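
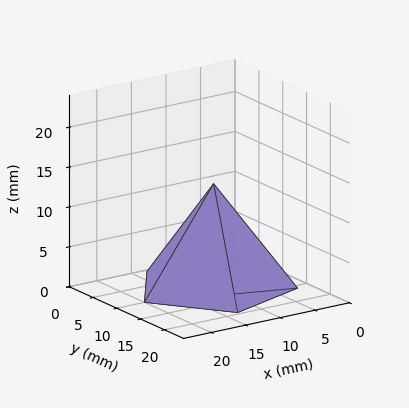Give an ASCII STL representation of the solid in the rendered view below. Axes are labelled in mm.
Reading the render: the shape is a regular 5-sided pyramid, base circumscribed radius ≈ 10 mm, apex at z ≈ 13 mm (dimensions read to the nearest mm from the axis ticks). For the STL, each face is triangulated and given an outward normal.

solid part
  facet normal 0.0000 0.0000 -1.0000
    outer loop
      vertex 1.910 15.878 0.000
      vertex 13.090 19.511 0.000
      vertex 20.000 10.000 0.000
    endloop
  endfacet
  facet normal 0.0000 0.0000 -1.0000
    outer loop
      vertex 1.910 4.122 0.000
      vertex 1.910 15.878 0.000
      vertex 20.000 10.000 0.000
    endloop
  endfacet
  facet normal 0.0000 0.0000 -1.0000
    outer loop
      vertex 13.090 0.489 0.000
      vertex 1.910 4.122 0.000
      vertex 20.000 10.000 0.000
    endloop
  endfacet
  facet normal 0.6869 0.4990 0.5284
    outer loop
      vertex 20.000 10.000 0.000
      vertex 13.090 19.511 0.000
      vertex 10.000 10.000 13.000
    endloop
  endfacet
  facet normal -0.2624 0.8074 0.5284
    outer loop
      vertex 13.090 19.511 0.000
      vertex 1.910 15.878 0.000
      vertex 10.000 10.000 13.000
    endloop
  endfacet
  facet normal -0.8490 0.0000 0.5284
    outer loop
      vertex 1.910 15.878 0.000
      vertex 1.910 4.122 0.000
      vertex 10.000 10.000 13.000
    endloop
  endfacet
  facet normal -0.2624 -0.8074 0.5284
    outer loop
      vertex 1.910 4.122 0.000
      vertex 13.090 0.489 0.000
      vertex 10.000 10.000 13.000
    endloop
  endfacet
  facet normal 0.6869 -0.4990 0.5284
    outer loop
      vertex 13.090 0.489 0.000
      vertex 20.000 10.000 0.000
      vertex 10.000 10.000 13.000
    endloop
  endfacet
endsolid part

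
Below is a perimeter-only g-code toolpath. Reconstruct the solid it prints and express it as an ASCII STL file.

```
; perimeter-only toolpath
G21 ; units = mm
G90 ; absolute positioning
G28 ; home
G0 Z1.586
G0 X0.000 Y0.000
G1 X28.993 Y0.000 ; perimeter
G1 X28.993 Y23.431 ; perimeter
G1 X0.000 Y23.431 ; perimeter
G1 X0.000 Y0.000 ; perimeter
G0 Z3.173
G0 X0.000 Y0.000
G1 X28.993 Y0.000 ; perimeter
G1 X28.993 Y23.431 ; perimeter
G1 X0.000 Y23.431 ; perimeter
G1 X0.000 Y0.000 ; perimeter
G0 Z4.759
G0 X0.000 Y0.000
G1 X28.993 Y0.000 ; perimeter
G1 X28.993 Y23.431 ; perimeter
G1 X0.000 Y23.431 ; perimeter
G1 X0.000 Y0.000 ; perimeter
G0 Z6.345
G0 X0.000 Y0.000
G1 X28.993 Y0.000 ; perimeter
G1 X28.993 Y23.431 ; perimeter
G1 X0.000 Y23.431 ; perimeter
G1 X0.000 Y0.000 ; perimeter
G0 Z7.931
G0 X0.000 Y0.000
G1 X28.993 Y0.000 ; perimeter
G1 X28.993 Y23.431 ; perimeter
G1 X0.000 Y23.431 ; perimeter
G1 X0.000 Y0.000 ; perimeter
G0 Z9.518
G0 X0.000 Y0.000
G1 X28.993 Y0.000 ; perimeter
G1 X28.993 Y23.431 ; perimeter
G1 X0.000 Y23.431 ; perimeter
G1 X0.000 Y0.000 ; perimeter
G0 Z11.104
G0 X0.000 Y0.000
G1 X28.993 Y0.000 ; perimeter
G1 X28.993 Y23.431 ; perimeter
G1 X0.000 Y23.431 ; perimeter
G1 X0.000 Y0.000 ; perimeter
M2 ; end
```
solid part
  facet normal 0.0000 0.0000 -1.0000
    outer loop
      vertex 28.993 23.431 0.000
      vertex 28.993 0.000 0.000
      vertex 0.000 0.000 0.000
    endloop
  endfacet
  facet normal 0.0000 0.0000 -1.0000
    outer loop
      vertex 0.000 23.431 0.000
      vertex 28.993 23.431 0.000
      vertex 0.000 0.000 0.000
    endloop
  endfacet
  facet normal 0.0000 0.0000 1.0000
    outer loop
      vertex 0.000 0.000 11.104
      vertex 28.993 0.000 11.104
      vertex 28.993 23.431 11.104
    endloop
  endfacet
  facet normal 0.0000 0.0000 1.0000
    outer loop
      vertex 0.000 0.000 11.104
      vertex 28.993 23.431 11.104
      vertex 0.000 23.431 11.104
    endloop
  endfacet
  facet normal 0.0000 -1.0000 0.0000
    outer loop
      vertex 0.000 0.000 0.000
      vertex 28.993 0.000 0.000
      vertex 28.993 0.000 11.104
    endloop
  endfacet
  facet normal 0.0000 -1.0000 0.0000
    outer loop
      vertex 0.000 0.000 0.000
      vertex 28.993 0.000 11.104
      vertex 0.000 0.000 11.104
    endloop
  endfacet
  facet normal 0.0000 1.0000 0.0000
    outer loop
      vertex 28.993 23.431 11.104
      vertex 28.993 23.431 0.000
      vertex 0.000 23.431 0.000
    endloop
  endfacet
  facet normal 0.0000 1.0000 0.0000
    outer loop
      vertex 0.000 23.431 11.104
      vertex 28.993 23.431 11.104
      vertex 0.000 23.431 0.000
    endloop
  endfacet
  facet normal -1.0000 0.0000 0.0000
    outer loop
      vertex 0.000 23.431 11.104
      vertex 0.000 23.431 0.000
      vertex 0.000 0.000 0.000
    endloop
  endfacet
  facet normal -1.0000 0.0000 0.0000
    outer loop
      vertex 0.000 0.000 11.104
      vertex 0.000 23.431 11.104
      vertex 0.000 0.000 0.000
    endloop
  endfacet
  facet normal 1.0000 0.0000 0.0000
    outer loop
      vertex 28.993 0.000 0.000
      vertex 28.993 23.431 0.000
      vertex 28.993 23.431 11.104
    endloop
  endfacet
  facet normal 1.0000 0.0000 0.0000
    outer loop
      vertex 28.993 0.000 0.000
      vertex 28.993 23.431 11.104
      vertex 28.993 0.000 11.104
    endloop
  endfacet
endsolid part

The G0 Z moves step by Δz≈1.586 mm. Every layer's G1 loop is the same polygon, so the solid is a straight extrusion of it from z=0 to z≈11.1. Closing with flat bottom and top caps and triangulating gives 12 facets — a rectangular box, roughly 29 × 23.4 mm footprint and 11.1 mm tall.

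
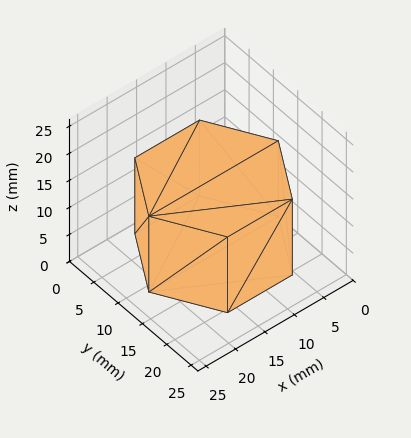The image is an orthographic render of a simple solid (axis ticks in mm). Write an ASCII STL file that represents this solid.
Reading the render: the shape is a regular 6-sided prism (a cylinder approximated with 6 flat sides), circumscribed radius ≈ 11 mm, height ≈ 14 mm (dimensions read to the nearest mm from the axis ticks). For the STL, each face is triangulated and given an outward normal.

solid part
  facet normal 0.0000 0.0000 -1.0000
    outer loop
      vertex 5.50 20.53 0.00
      vertex 16.50 20.53 0.00
      vertex 22.00 11.00 0.00
    endloop
  endfacet
  facet normal 0.0000 0.0000 -1.0000
    outer loop
      vertex 0.00 11.00 0.00
      vertex 5.50 20.53 0.00
      vertex 22.00 11.00 0.00
    endloop
  endfacet
  facet normal 0.0000 0.0000 -1.0000
    outer loop
      vertex 5.50 1.47 0.00
      vertex 0.00 11.00 0.00
      vertex 22.00 11.00 0.00
    endloop
  endfacet
  facet normal 0.0000 0.0000 -1.0000
    outer loop
      vertex 16.50 1.47 0.00
      vertex 5.50 1.47 0.00
      vertex 22.00 11.00 0.00
    endloop
  endfacet
  facet normal 0.0000 0.0000 1.0000
    outer loop
      vertex 22.00 11.00 14.00
      vertex 16.50 20.53 14.00
      vertex 5.50 20.53 14.00
    endloop
  endfacet
  facet normal 0.0000 0.0000 1.0000
    outer loop
      vertex 22.00 11.00 14.00
      vertex 5.50 20.53 14.00
      vertex 0.00 11.00 14.00
    endloop
  endfacet
  facet normal 0.0000 0.0000 1.0000
    outer loop
      vertex 22.00 11.00 14.00
      vertex 0.00 11.00 14.00
      vertex 5.50 1.47 14.00
    endloop
  endfacet
  facet normal 0.0000 0.0000 1.0000
    outer loop
      vertex 22.00 11.00 14.00
      vertex 5.50 1.47 14.00
      vertex 16.50 1.47 14.00
    endloop
  endfacet
  facet normal 0.8661 0.4999 0.0000
    outer loop
      vertex 22.00 11.00 0.00
      vertex 16.50 20.53 0.00
      vertex 16.50 20.53 14.00
    endloop
  endfacet
  facet normal 0.8661 0.4999 0.0000
    outer loop
      vertex 22.00 11.00 0.00
      vertex 16.50 20.53 14.00
      vertex 22.00 11.00 14.00
    endloop
  endfacet
  facet normal 0.0000 1.0000 0.0000
    outer loop
      vertex 16.50 20.53 0.00
      vertex 5.50 20.53 0.00
      vertex 5.50 20.53 14.00
    endloop
  endfacet
  facet normal 0.0000 1.0000 0.0000
    outer loop
      vertex 16.50 20.53 0.00
      vertex 5.50 20.53 14.00
      vertex 16.50 20.53 14.00
    endloop
  endfacet
  facet normal -0.8661 0.4999 0.0000
    outer loop
      vertex 5.50 20.53 0.00
      vertex 0.00 11.00 0.00
      vertex 0.00 11.00 14.00
    endloop
  endfacet
  facet normal -0.8661 0.4999 0.0000
    outer loop
      vertex 5.50 20.53 0.00
      vertex 0.00 11.00 14.00
      vertex 5.50 20.53 14.00
    endloop
  endfacet
  facet normal -0.8661 -0.4999 0.0000
    outer loop
      vertex 0.00 11.00 0.00
      vertex 5.50 1.47 0.00
      vertex 5.50 1.47 14.00
    endloop
  endfacet
  facet normal -0.8661 -0.4999 0.0000
    outer loop
      vertex 0.00 11.00 0.00
      vertex 5.50 1.47 14.00
      vertex 0.00 11.00 14.00
    endloop
  endfacet
  facet normal 0.0000 -1.0000 0.0000
    outer loop
      vertex 5.50 1.47 0.00
      vertex 16.50 1.47 0.00
      vertex 16.50 1.47 14.00
    endloop
  endfacet
  facet normal 0.0000 -1.0000 0.0000
    outer loop
      vertex 5.50 1.47 0.00
      vertex 16.50 1.47 14.00
      vertex 5.50 1.47 14.00
    endloop
  endfacet
  facet normal 0.8661 -0.4999 0.0000
    outer loop
      vertex 16.50 1.47 0.00
      vertex 22.00 11.00 0.00
      vertex 22.00 11.00 14.00
    endloop
  endfacet
  facet normal 0.8661 -0.4999 0.0000
    outer loop
      vertex 16.50 1.47 0.00
      vertex 22.00 11.00 14.00
      vertex 16.50 1.47 14.00
    endloop
  endfacet
endsolid part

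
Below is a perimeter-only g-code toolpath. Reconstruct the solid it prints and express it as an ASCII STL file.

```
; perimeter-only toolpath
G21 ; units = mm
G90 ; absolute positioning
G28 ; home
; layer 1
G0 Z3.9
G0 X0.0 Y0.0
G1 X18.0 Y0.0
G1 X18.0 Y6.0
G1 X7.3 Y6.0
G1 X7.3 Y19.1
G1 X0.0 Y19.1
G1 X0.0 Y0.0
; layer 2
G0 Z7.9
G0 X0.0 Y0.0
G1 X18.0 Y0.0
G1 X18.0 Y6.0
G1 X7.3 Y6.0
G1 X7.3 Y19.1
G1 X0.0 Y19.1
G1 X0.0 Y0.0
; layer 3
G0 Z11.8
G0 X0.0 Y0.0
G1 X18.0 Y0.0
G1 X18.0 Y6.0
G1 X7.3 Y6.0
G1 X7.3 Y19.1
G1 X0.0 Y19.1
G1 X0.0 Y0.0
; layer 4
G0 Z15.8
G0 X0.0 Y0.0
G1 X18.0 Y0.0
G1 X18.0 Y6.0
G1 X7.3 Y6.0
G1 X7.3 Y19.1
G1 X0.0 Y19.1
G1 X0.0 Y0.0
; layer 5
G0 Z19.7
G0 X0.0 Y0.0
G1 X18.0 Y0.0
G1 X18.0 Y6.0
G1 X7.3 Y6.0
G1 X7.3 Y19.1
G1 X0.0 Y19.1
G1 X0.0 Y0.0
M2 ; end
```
solid part
  facet normal 0.0000 0.0000 -1.0000
    outer loop
      vertex 18.0 6.0 0.0
      vertex 18.0 0.0 0.0
      vertex 0.0 0.0 0.0
    endloop
  endfacet
  facet normal 0.0000 0.0000 -1.0000
    outer loop
      vertex 7.3 6.0 0.0
      vertex 18.0 6.0 0.0
      vertex 0.0 0.0 0.0
    endloop
  endfacet
  facet normal 0.0000 0.0000 -1.0000
    outer loop
      vertex 7.3 19.1 0.0
      vertex 7.3 6.0 0.0
      vertex 0.0 0.0 0.0
    endloop
  endfacet
  facet normal 0.0000 0.0000 -1.0000
    outer loop
      vertex 0.0 19.1 0.0
      vertex 7.3 19.1 0.0
      vertex 0.0 0.0 0.0
    endloop
  endfacet
  facet normal 0.0000 0.0000 1.0000
    outer loop
      vertex 0.0 0.0 19.7
      vertex 18.0 0.0 19.7
      vertex 18.0 6.0 19.7
    endloop
  endfacet
  facet normal 0.0000 0.0000 1.0000
    outer loop
      vertex 0.0 0.0 19.7
      vertex 18.0 6.0 19.7
      vertex 7.3 6.0 19.7
    endloop
  endfacet
  facet normal 0.0000 0.0000 1.0000
    outer loop
      vertex 0.0 0.0 19.7
      vertex 7.3 6.0 19.7
      vertex 7.3 19.1 19.7
    endloop
  endfacet
  facet normal 0.0000 0.0000 1.0000
    outer loop
      vertex 0.0 0.0 19.7
      vertex 7.3 19.1 19.7
      vertex 0.0 19.1 19.7
    endloop
  endfacet
  facet normal 0.0000 -1.0000 0.0000
    outer loop
      vertex 0.0 0.0 0.0
      vertex 18.0 0.0 0.0
      vertex 18.0 0.0 19.7
    endloop
  endfacet
  facet normal 0.0000 -1.0000 0.0000
    outer loop
      vertex 0.0 0.0 0.0
      vertex 18.0 0.0 19.7
      vertex 0.0 0.0 19.7
    endloop
  endfacet
  facet normal 1.0000 0.0000 0.0000
    outer loop
      vertex 18.0 0.0 0.0
      vertex 18.0 6.0 0.0
      vertex 18.0 6.0 19.7
    endloop
  endfacet
  facet normal 1.0000 0.0000 0.0000
    outer loop
      vertex 18.0 0.0 0.0
      vertex 18.0 6.0 19.7
      vertex 18.0 0.0 19.7
    endloop
  endfacet
  facet normal 0.0000 1.0000 0.0000
    outer loop
      vertex 18.0 6.0 0.0
      vertex 7.3 6.0 0.0
      vertex 7.3 6.0 19.7
    endloop
  endfacet
  facet normal 0.0000 1.0000 0.0000
    outer loop
      vertex 18.0 6.0 0.0
      vertex 7.3 6.0 19.7
      vertex 18.0 6.0 19.7
    endloop
  endfacet
  facet normal 1.0000 0.0000 0.0000
    outer loop
      vertex 7.3 6.0 0.0
      vertex 7.3 19.1 0.0
      vertex 7.3 19.1 19.7
    endloop
  endfacet
  facet normal 1.0000 0.0000 0.0000
    outer loop
      vertex 7.3 6.0 0.0
      vertex 7.3 19.1 19.7
      vertex 7.3 6.0 19.7
    endloop
  endfacet
  facet normal 0.0000 1.0000 0.0000
    outer loop
      vertex 7.3 19.1 0.0
      vertex 0.0 19.1 0.0
      vertex 0.0 19.1 19.7
    endloop
  endfacet
  facet normal 0.0000 1.0000 0.0000
    outer loop
      vertex 7.3 19.1 0.0
      vertex 0.0 19.1 19.7
      vertex 7.3 19.1 19.7
    endloop
  endfacet
  facet normal -1.0000 0.0000 0.0000
    outer loop
      vertex 0.0 19.1 0.0
      vertex 0.0 0.0 0.0
      vertex 0.0 0.0 19.7
    endloop
  endfacet
  facet normal -1.0000 0.0000 0.0000
    outer loop
      vertex 0.0 19.1 0.0
      vertex 0.0 0.0 19.7
      vertex 0.0 19.1 19.7
    endloop
  endfacet
endsolid part

The G0 Z moves step by Δz≈3.9 mm. Every layer's G1 loop is the same polygon, so the solid is a straight extrusion of it from z=0 to z≈19.7. Closing with flat bottom and top caps and triangulating gives 20 facets — an L-shaped prism: outer 18 × 19.1 mm, arm thicknesses ≈ 6 mm (horizontal) and 7.3 mm (vertical), extruded 19.7 mm in z.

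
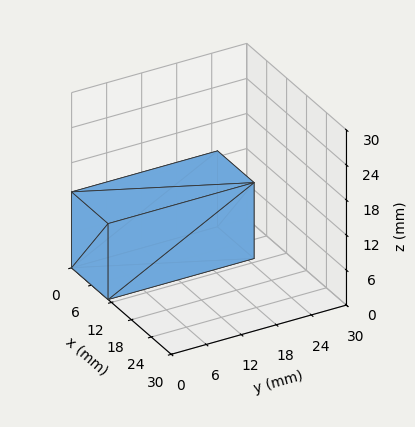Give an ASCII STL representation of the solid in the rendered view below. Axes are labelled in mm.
Reading the render: the shape is a rectangular box, roughly 11 × 25 mm footprint and 13 mm tall (dimensions read to the nearest mm from the axis ticks). For the STL, each face is triangulated and given an outward normal.

solid part
  facet normal 0.0000 0.0000 -1.0000
    outer loop
      vertex 11.00 25.00 0.00
      vertex 11.00 0.00 0.00
      vertex 0.00 0.00 0.00
    endloop
  endfacet
  facet normal 0.0000 0.0000 -1.0000
    outer loop
      vertex 0.00 25.00 0.00
      vertex 11.00 25.00 0.00
      vertex 0.00 0.00 0.00
    endloop
  endfacet
  facet normal 0.0000 0.0000 1.0000
    outer loop
      vertex 0.00 0.00 13.00
      vertex 11.00 0.00 13.00
      vertex 11.00 25.00 13.00
    endloop
  endfacet
  facet normal 0.0000 0.0000 1.0000
    outer loop
      vertex 0.00 0.00 13.00
      vertex 11.00 25.00 13.00
      vertex 0.00 25.00 13.00
    endloop
  endfacet
  facet normal 0.0000 -1.0000 0.0000
    outer loop
      vertex 0.00 0.00 0.00
      vertex 11.00 0.00 0.00
      vertex 11.00 0.00 13.00
    endloop
  endfacet
  facet normal 0.0000 -1.0000 0.0000
    outer loop
      vertex 0.00 0.00 0.00
      vertex 11.00 0.00 13.00
      vertex 0.00 0.00 13.00
    endloop
  endfacet
  facet normal 0.0000 1.0000 0.0000
    outer loop
      vertex 11.00 25.00 13.00
      vertex 11.00 25.00 0.00
      vertex 0.00 25.00 0.00
    endloop
  endfacet
  facet normal 0.0000 1.0000 0.0000
    outer loop
      vertex 0.00 25.00 13.00
      vertex 11.00 25.00 13.00
      vertex 0.00 25.00 0.00
    endloop
  endfacet
  facet normal -1.0000 0.0000 0.0000
    outer loop
      vertex 0.00 25.00 13.00
      vertex 0.00 25.00 0.00
      vertex 0.00 0.00 0.00
    endloop
  endfacet
  facet normal -1.0000 0.0000 0.0000
    outer loop
      vertex 0.00 0.00 13.00
      vertex 0.00 25.00 13.00
      vertex 0.00 0.00 0.00
    endloop
  endfacet
  facet normal 1.0000 0.0000 0.0000
    outer loop
      vertex 11.00 0.00 0.00
      vertex 11.00 25.00 0.00
      vertex 11.00 25.00 13.00
    endloop
  endfacet
  facet normal 1.0000 0.0000 0.0000
    outer loop
      vertex 11.00 0.00 0.00
      vertex 11.00 25.00 13.00
      vertex 11.00 0.00 13.00
    endloop
  endfacet
endsolid part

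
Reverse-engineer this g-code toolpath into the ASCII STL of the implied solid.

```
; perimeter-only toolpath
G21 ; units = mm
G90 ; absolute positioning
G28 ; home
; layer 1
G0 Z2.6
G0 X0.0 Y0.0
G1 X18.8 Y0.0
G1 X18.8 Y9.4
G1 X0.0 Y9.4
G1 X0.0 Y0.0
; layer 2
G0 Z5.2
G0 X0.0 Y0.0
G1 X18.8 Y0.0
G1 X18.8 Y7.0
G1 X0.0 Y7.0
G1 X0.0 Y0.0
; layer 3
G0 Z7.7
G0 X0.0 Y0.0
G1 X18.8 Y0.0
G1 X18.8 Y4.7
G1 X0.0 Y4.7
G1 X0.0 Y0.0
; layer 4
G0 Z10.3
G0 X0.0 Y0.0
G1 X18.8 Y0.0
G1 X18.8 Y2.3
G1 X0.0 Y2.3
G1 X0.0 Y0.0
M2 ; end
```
solid part
  facet normal 0.0000 0.0000 -1.0000
    outer loop
      vertex 18.8 11.7 0.0
      vertex 18.8 0.0 0.0
      vertex 0.0 0.0 0.0
    endloop
  endfacet
  facet normal 0.0000 0.0000 -1.0000
    outer loop
      vertex 0.0 11.7 0.0
      vertex 18.8 11.7 0.0
      vertex 0.0 0.0 0.0
    endloop
  endfacet
  facet normal 0.0000 -1.0000 0.0000
    outer loop
      vertex 0.0 0.0 0.0
      vertex 18.8 0.0 0.0
      vertex 18.8 0.0 12.9
    endloop
  endfacet
  facet normal 0.0000 -1.0000 0.0000
    outer loop
      vertex 0.0 0.0 0.0
      vertex 18.8 0.0 12.9
      vertex 0.0 0.0 12.9
    endloop
  endfacet
  facet normal 0.0000 0.7407 0.6718
    outer loop
      vertex 0.0 0.0 12.9
      vertex 18.8 0.0 12.9
      vertex 18.8 11.7 0.0
    endloop
  endfacet
  facet normal 0.0000 0.7407 0.6718
    outer loop
      vertex 0.0 0.0 12.9
      vertex 18.8 11.7 0.0
      vertex 0.0 11.7 0.0
    endloop
  endfacet
  facet normal -1.0000 0.0000 0.0000
    outer loop
      vertex 0.0 0.0 12.9
      vertex 0.0 11.7 0.0
      vertex 0.0 0.0 0.0
    endloop
  endfacet
  facet normal 1.0000 0.0000 0.0000
    outer loop
      vertex 18.8 0.0 0.0
      vertex 18.8 11.7 0.0
      vertex 18.8 0.0 12.9
    endloop
  endfacet
endsolid part

The G0 Z moves step by Δz≈2.6 mm. The G1 loops shrink linearly with z, so the solid tapers from its base footprint up to z≈12.9. Closing with a flat bottom cap and the tapered top and triangulating gives 8 facets — a wedge (ramp): 18.8 × 11.7 mm base, rising to 12.9 mm along the y=0 edge and sloping linearly to z=0 at y=11.7.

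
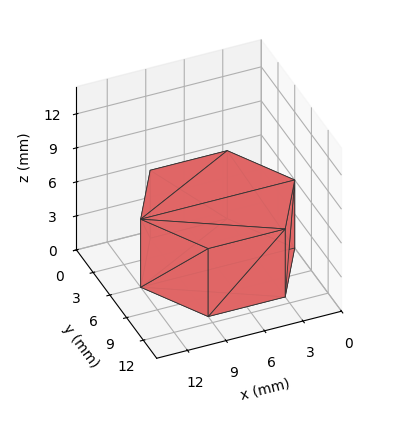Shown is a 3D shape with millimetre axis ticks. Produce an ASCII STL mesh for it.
Reading the render: the shape is a regular 6-sided prism (a cylinder approximated with 6 flat sides), circumscribed radius ≈ 6 mm, height ≈ 6 mm (dimensions read to the nearest mm from the axis ticks). For the STL, each face is triangulated and given an outward normal.

solid part
  facet normal 0.0000 0.0000 -1.0000
    outer loop
      vertex 3.00 11.20 0.00
      vertex 9.00 11.20 0.00
      vertex 12.00 6.00 0.00
    endloop
  endfacet
  facet normal 0.0000 0.0000 -1.0000
    outer loop
      vertex 0.00 6.00 0.00
      vertex 3.00 11.20 0.00
      vertex 12.00 6.00 0.00
    endloop
  endfacet
  facet normal 0.0000 0.0000 -1.0000
    outer loop
      vertex 3.00 0.80 0.00
      vertex 0.00 6.00 0.00
      vertex 12.00 6.00 0.00
    endloop
  endfacet
  facet normal 0.0000 0.0000 -1.0000
    outer loop
      vertex 9.00 0.80 0.00
      vertex 3.00 0.80 0.00
      vertex 12.00 6.00 0.00
    endloop
  endfacet
  facet normal 0.0000 0.0000 1.0000
    outer loop
      vertex 12.00 6.00 6.00
      vertex 9.00 11.20 6.00
      vertex 3.00 11.20 6.00
    endloop
  endfacet
  facet normal 0.0000 0.0000 1.0000
    outer loop
      vertex 12.00 6.00 6.00
      vertex 3.00 11.20 6.00
      vertex 0.00 6.00 6.00
    endloop
  endfacet
  facet normal 0.0000 0.0000 1.0000
    outer loop
      vertex 12.00 6.00 6.00
      vertex 0.00 6.00 6.00
      vertex 3.00 0.80 6.00
    endloop
  endfacet
  facet normal 0.0000 0.0000 1.0000
    outer loop
      vertex 12.00 6.00 6.00
      vertex 3.00 0.80 6.00
      vertex 9.00 0.80 6.00
    endloop
  endfacet
  facet normal 0.8662 0.4997 0.0000
    outer loop
      vertex 12.00 6.00 0.00
      vertex 9.00 11.20 0.00
      vertex 9.00 11.20 6.00
    endloop
  endfacet
  facet normal 0.8662 0.4997 0.0000
    outer loop
      vertex 12.00 6.00 0.00
      vertex 9.00 11.20 6.00
      vertex 12.00 6.00 6.00
    endloop
  endfacet
  facet normal 0.0000 1.0000 0.0000
    outer loop
      vertex 9.00 11.20 0.00
      vertex 3.00 11.20 0.00
      vertex 3.00 11.20 6.00
    endloop
  endfacet
  facet normal 0.0000 1.0000 0.0000
    outer loop
      vertex 9.00 11.20 0.00
      vertex 3.00 11.20 6.00
      vertex 9.00 11.20 6.00
    endloop
  endfacet
  facet normal -0.8662 0.4997 0.0000
    outer loop
      vertex 3.00 11.20 0.00
      vertex 0.00 6.00 0.00
      vertex 0.00 6.00 6.00
    endloop
  endfacet
  facet normal -0.8662 0.4997 0.0000
    outer loop
      vertex 3.00 11.20 0.00
      vertex 0.00 6.00 6.00
      vertex 3.00 11.20 6.00
    endloop
  endfacet
  facet normal -0.8662 -0.4997 0.0000
    outer loop
      vertex 0.00 6.00 0.00
      vertex 3.00 0.80 0.00
      vertex 3.00 0.80 6.00
    endloop
  endfacet
  facet normal -0.8662 -0.4997 0.0000
    outer loop
      vertex 0.00 6.00 0.00
      vertex 3.00 0.80 6.00
      vertex 0.00 6.00 6.00
    endloop
  endfacet
  facet normal 0.0000 -1.0000 0.0000
    outer loop
      vertex 3.00 0.80 0.00
      vertex 9.00 0.80 0.00
      vertex 9.00 0.80 6.00
    endloop
  endfacet
  facet normal 0.0000 -1.0000 0.0000
    outer loop
      vertex 3.00 0.80 0.00
      vertex 9.00 0.80 6.00
      vertex 3.00 0.80 6.00
    endloop
  endfacet
  facet normal 0.8662 -0.4997 0.0000
    outer loop
      vertex 9.00 0.80 0.00
      vertex 12.00 6.00 0.00
      vertex 12.00 6.00 6.00
    endloop
  endfacet
  facet normal 0.8662 -0.4997 0.0000
    outer loop
      vertex 9.00 0.80 0.00
      vertex 12.00 6.00 6.00
      vertex 9.00 0.80 6.00
    endloop
  endfacet
endsolid part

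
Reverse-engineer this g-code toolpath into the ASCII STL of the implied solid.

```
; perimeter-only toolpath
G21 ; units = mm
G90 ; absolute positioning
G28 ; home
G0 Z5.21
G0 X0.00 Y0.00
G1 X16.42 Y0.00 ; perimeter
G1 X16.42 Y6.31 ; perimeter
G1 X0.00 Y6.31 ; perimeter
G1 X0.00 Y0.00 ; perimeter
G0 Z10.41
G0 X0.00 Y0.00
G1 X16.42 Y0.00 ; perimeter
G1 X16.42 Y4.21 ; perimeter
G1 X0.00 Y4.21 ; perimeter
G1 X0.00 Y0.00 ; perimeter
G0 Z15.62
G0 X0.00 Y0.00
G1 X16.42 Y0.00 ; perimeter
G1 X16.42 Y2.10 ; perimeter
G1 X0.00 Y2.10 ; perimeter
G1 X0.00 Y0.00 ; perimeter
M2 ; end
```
solid part
  facet normal 0.0000 0.0000 -1.0000
    outer loop
      vertex 16.42 8.41 0.00
      vertex 16.42 0.00 0.00
      vertex 0.00 0.00 0.00
    endloop
  endfacet
  facet normal 0.0000 0.0000 -1.0000
    outer loop
      vertex 0.00 8.41 0.00
      vertex 16.42 8.41 0.00
      vertex 0.00 0.00 0.00
    endloop
  endfacet
  facet normal 0.0000 -1.0000 0.0000
    outer loop
      vertex 0.00 0.00 0.00
      vertex 16.42 0.00 0.00
      vertex 16.42 0.00 20.83
    endloop
  endfacet
  facet normal 0.0000 -1.0000 0.0000
    outer loop
      vertex 0.00 0.00 0.00
      vertex 16.42 0.00 20.83
      vertex 0.00 0.00 20.83
    endloop
  endfacet
  facet normal 0.0000 0.9273 0.3744
    outer loop
      vertex 0.00 0.00 20.83
      vertex 16.42 0.00 20.83
      vertex 16.42 8.41 0.00
    endloop
  endfacet
  facet normal 0.0000 0.9273 0.3744
    outer loop
      vertex 0.00 0.00 20.83
      vertex 16.42 8.41 0.00
      vertex 0.00 8.41 0.00
    endloop
  endfacet
  facet normal -1.0000 0.0000 0.0000
    outer loop
      vertex 0.00 0.00 20.83
      vertex 0.00 8.41 0.00
      vertex 0.00 0.00 0.00
    endloop
  endfacet
  facet normal 1.0000 0.0000 0.0000
    outer loop
      vertex 16.42 0.00 0.00
      vertex 16.42 8.41 0.00
      vertex 16.42 0.00 20.83
    endloop
  endfacet
endsolid part

The G0 Z moves step by Δz≈5.21 mm. The G1 loops shrink linearly with z, so the solid tapers from its base footprint up to z≈20.8. Closing with a flat bottom cap and the tapered top and triangulating gives 8 facets — a wedge (ramp): 16.4 × 8.41 mm base, rising to 20.8 mm along the y=0 edge and sloping linearly to z=0 at y=8.41.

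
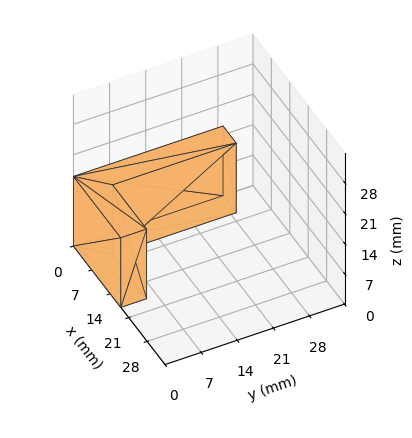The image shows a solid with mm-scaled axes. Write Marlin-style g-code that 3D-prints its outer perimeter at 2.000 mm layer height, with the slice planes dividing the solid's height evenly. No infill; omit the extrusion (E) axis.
Reading the render: the shape is an L-shaped prism: outer 18 × 29 mm, arm thicknesses ≈ 5 mm (horizontal) and 5 mm (vertical), extruded 16 mm in z (dimensions read to the nearest mm from the axis ticks). For the g-code, the solid's height is divided into equal slices at the stated Δz and each level perimeter traced with G1 moves after a G0 lift.

; perimeter-only toolpath
G21 ; units = mm
G90 ; absolute positioning
G28 ; home
; layer 1
G0 Z2.000
G0 X0.000 Y0.000
G1 X18.000 Y0.000
G1 X18.000 Y5.000
G1 X5.000 Y5.000
G1 X5.000 Y29.000
G1 X0.000 Y29.000
G1 X0.000 Y0.000
; layer 2
G0 Z4.000
G0 X0.000 Y0.000
G1 X18.000 Y0.000
G1 X18.000 Y5.000
G1 X5.000 Y5.000
G1 X5.000 Y29.000
G1 X0.000 Y29.000
G1 X0.000 Y0.000
; layer 3
G0 Z6.000
G0 X0.000 Y0.000
G1 X18.000 Y0.000
G1 X18.000 Y5.000
G1 X5.000 Y5.000
G1 X5.000 Y29.000
G1 X0.000 Y29.000
G1 X0.000 Y0.000
; layer 4
G0 Z8.000
G0 X0.000 Y0.000
G1 X18.000 Y0.000
G1 X18.000 Y5.000
G1 X5.000 Y5.000
G1 X5.000 Y29.000
G1 X0.000 Y29.000
G1 X0.000 Y0.000
; layer 5
G0 Z10.000
G0 X0.000 Y0.000
G1 X18.000 Y0.000
G1 X18.000 Y5.000
G1 X5.000 Y5.000
G1 X5.000 Y29.000
G1 X0.000 Y29.000
G1 X0.000 Y0.000
; layer 6
G0 Z12.000
G0 X0.000 Y0.000
G1 X18.000 Y0.000
G1 X18.000 Y5.000
G1 X5.000 Y5.000
G1 X5.000 Y29.000
G1 X0.000 Y29.000
G1 X0.000 Y0.000
; layer 7
G0 Z14.000
G0 X0.000 Y0.000
G1 X18.000 Y0.000
G1 X18.000 Y5.000
G1 X5.000 Y5.000
G1 X5.000 Y29.000
G1 X0.000 Y29.000
G1 X0.000 Y0.000
; layer 8
G0 Z16.000
G0 X0.000 Y0.000
G1 X18.000 Y0.000
G1 X18.000 Y5.000
G1 X5.000 Y5.000
G1 X5.000 Y29.000
G1 X0.000 Y29.000
G1 X0.000 Y0.000
M2 ; end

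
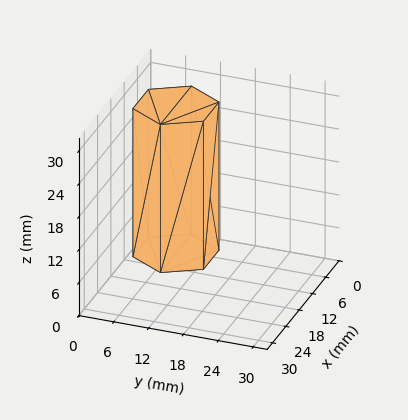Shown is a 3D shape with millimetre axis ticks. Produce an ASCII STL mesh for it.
Reading the render: the shape is a regular 6-sided prism (a cylinder approximated with 6 flat sides), circumscribed radius ≈ 7 mm, height ≈ 27 mm (dimensions read to the nearest mm from the axis ticks). For the STL, each face is triangulated and given an outward normal.

solid part
  facet normal 0.0000 0.0000 -1.0000
    outer loop
      vertex 3.500 13.062 0.000
      vertex 10.500 13.062 0.000
      vertex 14.000 7.000 0.000
    endloop
  endfacet
  facet normal 0.0000 0.0000 -1.0000
    outer loop
      vertex 0.000 7.000 0.000
      vertex 3.500 13.062 0.000
      vertex 14.000 7.000 0.000
    endloop
  endfacet
  facet normal 0.0000 0.0000 -1.0000
    outer loop
      vertex 3.500 0.938 0.000
      vertex 0.000 7.000 0.000
      vertex 14.000 7.000 0.000
    endloop
  endfacet
  facet normal 0.0000 0.0000 -1.0000
    outer loop
      vertex 10.500 0.938 0.000
      vertex 3.500 0.938 0.000
      vertex 14.000 7.000 0.000
    endloop
  endfacet
  facet normal 0.0000 0.0000 1.0000
    outer loop
      vertex 14.000 7.000 27.000
      vertex 10.500 13.062 27.000
      vertex 3.500 13.062 27.000
    endloop
  endfacet
  facet normal 0.0000 0.0000 1.0000
    outer loop
      vertex 14.000 7.000 27.000
      vertex 3.500 13.062 27.000
      vertex 0.000 7.000 27.000
    endloop
  endfacet
  facet normal 0.0000 0.0000 1.0000
    outer loop
      vertex 14.000 7.000 27.000
      vertex 0.000 7.000 27.000
      vertex 3.500 0.938 27.000
    endloop
  endfacet
  facet normal 0.0000 0.0000 1.0000
    outer loop
      vertex 14.000 7.000 27.000
      vertex 3.500 0.938 27.000
      vertex 10.500 0.938 27.000
    endloop
  endfacet
  facet normal 0.8660 0.5000 0.0000
    outer loop
      vertex 14.000 7.000 0.000
      vertex 10.500 13.062 0.000
      vertex 10.500 13.062 27.000
    endloop
  endfacet
  facet normal 0.8660 0.5000 0.0000
    outer loop
      vertex 14.000 7.000 0.000
      vertex 10.500 13.062 27.000
      vertex 14.000 7.000 27.000
    endloop
  endfacet
  facet normal 0.0000 1.0000 0.0000
    outer loop
      vertex 10.500 13.062 0.000
      vertex 3.500 13.062 0.000
      vertex 3.500 13.062 27.000
    endloop
  endfacet
  facet normal 0.0000 1.0000 0.0000
    outer loop
      vertex 10.500 13.062 0.000
      vertex 3.500 13.062 27.000
      vertex 10.500 13.062 27.000
    endloop
  endfacet
  facet normal -0.8660 0.5000 0.0000
    outer loop
      vertex 3.500 13.062 0.000
      vertex 0.000 7.000 0.000
      vertex 0.000 7.000 27.000
    endloop
  endfacet
  facet normal -0.8660 0.5000 0.0000
    outer loop
      vertex 3.500 13.062 0.000
      vertex 0.000 7.000 27.000
      vertex 3.500 13.062 27.000
    endloop
  endfacet
  facet normal -0.8660 -0.5000 0.0000
    outer loop
      vertex 0.000 7.000 0.000
      vertex 3.500 0.938 0.000
      vertex 3.500 0.938 27.000
    endloop
  endfacet
  facet normal -0.8660 -0.5000 0.0000
    outer loop
      vertex 0.000 7.000 0.000
      vertex 3.500 0.938 27.000
      vertex 0.000 7.000 27.000
    endloop
  endfacet
  facet normal 0.0000 -1.0000 0.0000
    outer loop
      vertex 3.500 0.938 0.000
      vertex 10.500 0.938 0.000
      vertex 10.500 0.938 27.000
    endloop
  endfacet
  facet normal 0.0000 -1.0000 0.0000
    outer loop
      vertex 3.500 0.938 0.000
      vertex 10.500 0.938 27.000
      vertex 3.500 0.938 27.000
    endloop
  endfacet
  facet normal 0.8660 -0.5000 0.0000
    outer loop
      vertex 10.500 0.938 0.000
      vertex 14.000 7.000 0.000
      vertex 14.000 7.000 27.000
    endloop
  endfacet
  facet normal 0.8660 -0.5000 0.0000
    outer loop
      vertex 10.500 0.938 0.000
      vertex 14.000 7.000 27.000
      vertex 10.500 0.938 27.000
    endloop
  endfacet
endsolid part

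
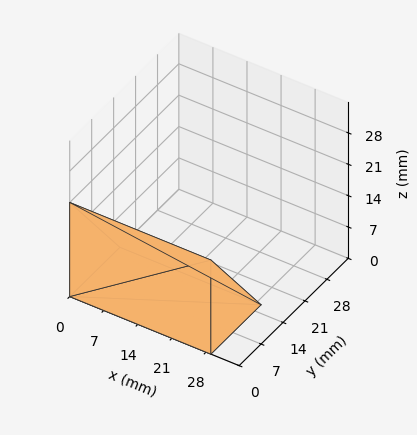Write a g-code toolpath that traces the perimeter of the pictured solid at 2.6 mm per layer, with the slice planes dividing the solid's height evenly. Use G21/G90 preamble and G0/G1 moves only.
Reading the render: the shape is a wedge (ramp): 29 × 16 mm base, rising to 21 mm along the y=0 edge and sloping linearly to z=0 at y=16 (dimensions read to the nearest mm from the axis ticks). For the g-code, the solid's height is divided into equal slices at the stated Δz and each level perimeter traced with G1 moves after a G0 lift.

; perimeter-only toolpath
G21 ; units = mm
G90 ; absolute positioning
G28 ; home
; layer 1
G0 Z2.6
G0 X0.0 Y0.0
G1 X29.0 Y0.0
G1 X29.0 Y14.0
G1 X0.0 Y14.0
G1 X0.0 Y0.0
; layer 2
G0 Z5.2
G0 X0.0 Y0.0
G1 X29.0 Y0.0
G1 X29.0 Y12.0
G1 X0.0 Y12.0
G1 X0.0 Y0.0
; layer 3
G0 Z7.9
G0 X0.0 Y0.0
G1 X29.0 Y0.0
G1 X29.0 Y10.0
G1 X0.0 Y10.0
G1 X0.0 Y0.0
; layer 4
G0 Z10.5
G0 X0.0 Y0.0
G1 X29.0 Y0.0
G1 X29.0 Y8.0
G1 X0.0 Y8.0
G1 X0.0 Y0.0
; layer 5
G0 Z13.1
G0 X0.0 Y0.0
G1 X29.0 Y0.0
G1 X29.0 Y6.0
G1 X0.0 Y6.0
G1 X0.0 Y0.0
; layer 6
G0 Z15.8
G0 X0.0 Y0.0
G1 X29.0 Y0.0
G1 X29.0 Y4.0
G1 X0.0 Y4.0
G1 X0.0 Y0.0
; layer 7
G0 Z18.4
G0 X0.0 Y0.0
G1 X29.0 Y0.0
G1 X29.0 Y2.0
G1 X0.0 Y2.0
G1 X0.0 Y0.0
M2 ; end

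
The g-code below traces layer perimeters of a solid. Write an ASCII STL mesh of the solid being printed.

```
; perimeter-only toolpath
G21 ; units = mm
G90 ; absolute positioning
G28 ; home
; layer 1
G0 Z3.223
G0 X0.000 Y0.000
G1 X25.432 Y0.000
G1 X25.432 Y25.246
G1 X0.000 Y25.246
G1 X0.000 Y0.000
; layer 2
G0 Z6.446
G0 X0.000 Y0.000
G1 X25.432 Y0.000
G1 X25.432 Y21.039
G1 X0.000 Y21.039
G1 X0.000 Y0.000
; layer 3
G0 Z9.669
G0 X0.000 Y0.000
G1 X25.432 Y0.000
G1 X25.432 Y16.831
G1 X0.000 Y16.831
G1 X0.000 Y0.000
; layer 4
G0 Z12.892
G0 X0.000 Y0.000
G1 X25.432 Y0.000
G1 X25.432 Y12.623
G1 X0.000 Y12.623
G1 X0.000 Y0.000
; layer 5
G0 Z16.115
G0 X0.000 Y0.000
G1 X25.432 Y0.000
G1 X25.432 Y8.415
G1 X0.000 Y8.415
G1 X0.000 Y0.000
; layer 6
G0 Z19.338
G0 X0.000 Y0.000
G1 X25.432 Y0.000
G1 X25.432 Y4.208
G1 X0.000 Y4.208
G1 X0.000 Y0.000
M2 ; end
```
solid part
  facet normal 0.0000 0.0000 -1.0000
    outer loop
      vertex 25.432 29.454 0.000
      vertex 25.432 0.000 0.000
      vertex 0.000 0.000 0.000
    endloop
  endfacet
  facet normal 0.0000 0.0000 -1.0000
    outer loop
      vertex 0.000 29.454 0.000
      vertex 25.432 29.454 0.000
      vertex 0.000 0.000 0.000
    endloop
  endfacet
  facet normal 0.0000 -1.0000 0.0000
    outer loop
      vertex 0.000 0.000 0.000
      vertex 25.432 0.000 0.000
      vertex 25.432 0.000 22.561
    endloop
  endfacet
  facet normal 0.0000 -1.0000 0.0000
    outer loop
      vertex 0.000 0.000 0.000
      vertex 25.432 0.000 22.561
      vertex 0.000 0.000 22.561
    endloop
  endfacet
  facet normal 0.0000 0.6081 0.7939
    outer loop
      vertex 0.000 0.000 22.561
      vertex 25.432 0.000 22.561
      vertex 25.432 29.454 0.000
    endloop
  endfacet
  facet normal 0.0000 0.6081 0.7939
    outer loop
      vertex 0.000 0.000 22.561
      vertex 25.432 29.454 0.000
      vertex 0.000 29.454 0.000
    endloop
  endfacet
  facet normal -1.0000 0.0000 0.0000
    outer loop
      vertex 0.000 0.000 22.561
      vertex 0.000 29.454 0.000
      vertex 0.000 0.000 0.000
    endloop
  endfacet
  facet normal 1.0000 0.0000 0.0000
    outer loop
      vertex 25.432 0.000 0.000
      vertex 25.432 29.454 0.000
      vertex 25.432 0.000 22.561
    endloop
  endfacet
endsolid part

The G0 Z moves step by Δz≈3.223 mm. The G1 loops shrink linearly with z, so the solid tapers from its base footprint up to z≈22.6. Closing with a flat bottom cap and the tapered top and triangulating gives 8 facets — a wedge (ramp): 25.4 × 29.5 mm base, rising to 22.6 mm along the y=0 edge and sloping linearly to z=0 at y=29.5.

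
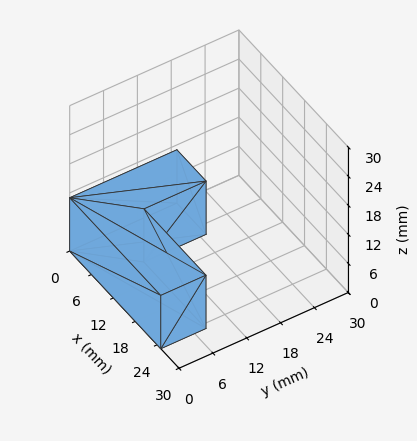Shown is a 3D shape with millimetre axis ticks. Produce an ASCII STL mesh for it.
Reading the render: the shape is an L-shaped prism: outer 25 × 19 mm, arm thicknesses ≈ 8 mm (horizontal) and 8 mm (vertical), extruded 11 mm in z (dimensions read to the nearest mm from the axis ticks). For the STL, each face is triangulated and given an outward normal.

solid part
  facet normal 0.0000 0.0000 -1.0000
    outer loop
      vertex 25.00 8.00 0.00
      vertex 25.00 0.00 0.00
      vertex 0.00 0.00 0.00
    endloop
  endfacet
  facet normal 0.0000 0.0000 -1.0000
    outer loop
      vertex 8.00 8.00 0.00
      vertex 25.00 8.00 0.00
      vertex 0.00 0.00 0.00
    endloop
  endfacet
  facet normal 0.0000 0.0000 -1.0000
    outer loop
      vertex 8.00 19.00 0.00
      vertex 8.00 8.00 0.00
      vertex 0.00 0.00 0.00
    endloop
  endfacet
  facet normal 0.0000 0.0000 -1.0000
    outer loop
      vertex 0.00 19.00 0.00
      vertex 8.00 19.00 0.00
      vertex 0.00 0.00 0.00
    endloop
  endfacet
  facet normal 0.0000 0.0000 1.0000
    outer loop
      vertex 0.00 0.00 11.00
      vertex 25.00 0.00 11.00
      vertex 25.00 8.00 11.00
    endloop
  endfacet
  facet normal 0.0000 0.0000 1.0000
    outer loop
      vertex 0.00 0.00 11.00
      vertex 25.00 8.00 11.00
      vertex 8.00 8.00 11.00
    endloop
  endfacet
  facet normal 0.0000 0.0000 1.0000
    outer loop
      vertex 0.00 0.00 11.00
      vertex 8.00 8.00 11.00
      vertex 8.00 19.00 11.00
    endloop
  endfacet
  facet normal 0.0000 0.0000 1.0000
    outer loop
      vertex 0.00 0.00 11.00
      vertex 8.00 19.00 11.00
      vertex 0.00 19.00 11.00
    endloop
  endfacet
  facet normal 0.0000 -1.0000 0.0000
    outer loop
      vertex 0.00 0.00 0.00
      vertex 25.00 0.00 0.00
      vertex 25.00 0.00 11.00
    endloop
  endfacet
  facet normal 0.0000 -1.0000 0.0000
    outer loop
      vertex 0.00 0.00 0.00
      vertex 25.00 0.00 11.00
      vertex 0.00 0.00 11.00
    endloop
  endfacet
  facet normal 1.0000 0.0000 0.0000
    outer loop
      vertex 25.00 0.00 0.00
      vertex 25.00 8.00 0.00
      vertex 25.00 8.00 11.00
    endloop
  endfacet
  facet normal 1.0000 0.0000 0.0000
    outer loop
      vertex 25.00 0.00 0.00
      vertex 25.00 8.00 11.00
      vertex 25.00 0.00 11.00
    endloop
  endfacet
  facet normal 0.0000 1.0000 0.0000
    outer loop
      vertex 25.00 8.00 0.00
      vertex 8.00 8.00 0.00
      vertex 8.00 8.00 11.00
    endloop
  endfacet
  facet normal 0.0000 1.0000 0.0000
    outer loop
      vertex 25.00 8.00 0.00
      vertex 8.00 8.00 11.00
      vertex 25.00 8.00 11.00
    endloop
  endfacet
  facet normal 1.0000 0.0000 0.0000
    outer loop
      vertex 8.00 8.00 0.00
      vertex 8.00 19.00 0.00
      vertex 8.00 19.00 11.00
    endloop
  endfacet
  facet normal 1.0000 0.0000 0.0000
    outer loop
      vertex 8.00 8.00 0.00
      vertex 8.00 19.00 11.00
      vertex 8.00 8.00 11.00
    endloop
  endfacet
  facet normal 0.0000 1.0000 0.0000
    outer loop
      vertex 8.00 19.00 0.00
      vertex 0.00 19.00 0.00
      vertex 0.00 19.00 11.00
    endloop
  endfacet
  facet normal 0.0000 1.0000 0.0000
    outer loop
      vertex 8.00 19.00 0.00
      vertex 0.00 19.00 11.00
      vertex 8.00 19.00 11.00
    endloop
  endfacet
  facet normal -1.0000 0.0000 0.0000
    outer loop
      vertex 0.00 19.00 0.00
      vertex 0.00 0.00 0.00
      vertex 0.00 0.00 11.00
    endloop
  endfacet
  facet normal -1.0000 0.0000 0.0000
    outer loop
      vertex 0.00 19.00 0.00
      vertex 0.00 0.00 11.00
      vertex 0.00 19.00 11.00
    endloop
  endfacet
endsolid part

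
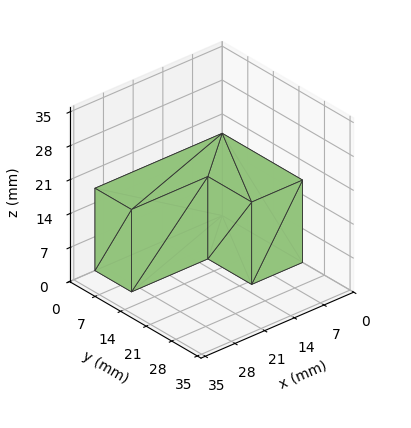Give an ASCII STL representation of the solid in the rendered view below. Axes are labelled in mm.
Reading the render: the shape is an L-shaped prism: outer 30 × 22 mm, arm thicknesses ≈ 10 mm (horizontal) and 12 mm (vertical), extruded 17 mm in z (dimensions read to the nearest mm from the axis ticks). For the STL, each face is triangulated and given an outward normal.

solid part
  facet normal 0.0000 0.0000 -1.0000
    outer loop
      vertex 30.000 10.000 0.000
      vertex 30.000 0.000 0.000
      vertex 0.000 0.000 0.000
    endloop
  endfacet
  facet normal 0.0000 0.0000 -1.0000
    outer loop
      vertex 12.000 10.000 0.000
      vertex 30.000 10.000 0.000
      vertex 0.000 0.000 0.000
    endloop
  endfacet
  facet normal 0.0000 0.0000 -1.0000
    outer loop
      vertex 12.000 22.000 0.000
      vertex 12.000 10.000 0.000
      vertex 0.000 0.000 0.000
    endloop
  endfacet
  facet normal 0.0000 0.0000 -1.0000
    outer loop
      vertex 0.000 22.000 0.000
      vertex 12.000 22.000 0.000
      vertex 0.000 0.000 0.000
    endloop
  endfacet
  facet normal 0.0000 0.0000 1.0000
    outer loop
      vertex 0.000 0.000 17.000
      vertex 30.000 0.000 17.000
      vertex 30.000 10.000 17.000
    endloop
  endfacet
  facet normal 0.0000 0.0000 1.0000
    outer loop
      vertex 0.000 0.000 17.000
      vertex 30.000 10.000 17.000
      vertex 12.000 10.000 17.000
    endloop
  endfacet
  facet normal 0.0000 0.0000 1.0000
    outer loop
      vertex 0.000 0.000 17.000
      vertex 12.000 10.000 17.000
      vertex 12.000 22.000 17.000
    endloop
  endfacet
  facet normal 0.0000 0.0000 1.0000
    outer loop
      vertex 0.000 0.000 17.000
      vertex 12.000 22.000 17.000
      vertex 0.000 22.000 17.000
    endloop
  endfacet
  facet normal 0.0000 -1.0000 0.0000
    outer loop
      vertex 0.000 0.000 0.000
      vertex 30.000 0.000 0.000
      vertex 30.000 0.000 17.000
    endloop
  endfacet
  facet normal 0.0000 -1.0000 0.0000
    outer loop
      vertex 0.000 0.000 0.000
      vertex 30.000 0.000 17.000
      vertex 0.000 0.000 17.000
    endloop
  endfacet
  facet normal 1.0000 0.0000 0.0000
    outer loop
      vertex 30.000 0.000 0.000
      vertex 30.000 10.000 0.000
      vertex 30.000 10.000 17.000
    endloop
  endfacet
  facet normal 1.0000 0.0000 0.0000
    outer loop
      vertex 30.000 0.000 0.000
      vertex 30.000 10.000 17.000
      vertex 30.000 0.000 17.000
    endloop
  endfacet
  facet normal 0.0000 1.0000 0.0000
    outer loop
      vertex 30.000 10.000 0.000
      vertex 12.000 10.000 0.000
      vertex 12.000 10.000 17.000
    endloop
  endfacet
  facet normal 0.0000 1.0000 0.0000
    outer loop
      vertex 30.000 10.000 0.000
      vertex 12.000 10.000 17.000
      vertex 30.000 10.000 17.000
    endloop
  endfacet
  facet normal 1.0000 0.0000 0.0000
    outer loop
      vertex 12.000 10.000 0.000
      vertex 12.000 22.000 0.000
      vertex 12.000 22.000 17.000
    endloop
  endfacet
  facet normal 1.0000 0.0000 0.0000
    outer loop
      vertex 12.000 10.000 0.000
      vertex 12.000 22.000 17.000
      vertex 12.000 10.000 17.000
    endloop
  endfacet
  facet normal 0.0000 1.0000 0.0000
    outer loop
      vertex 12.000 22.000 0.000
      vertex 0.000 22.000 0.000
      vertex 0.000 22.000 17.000
    endloop
  endfacet
  facet normal 0.0000 1.0000 0.0000
    outer loop
      vertex 12.000 22.000 0.000
      vertex 0.000 22.000 17.000
      vertex 12.000 22.000 17.000
    endloop
  endfacet
  facet normal -1.0000 0.0000 0.0000
    outer loop
      vertex 0.000 22.000 0.000
      vertex 0.000 0.000 0.000
      vertex 0.000 0.000 17.000
    endloop
  endfacet
  facet normal -1.0000 0.0000 0.0000
    outer loop
      vertex 0.000 22.000 0.000
      vertex 0.000 0.000 17.000
      vertex 0.000 22.000 17.000
    endloop
  endfacet
endsolid part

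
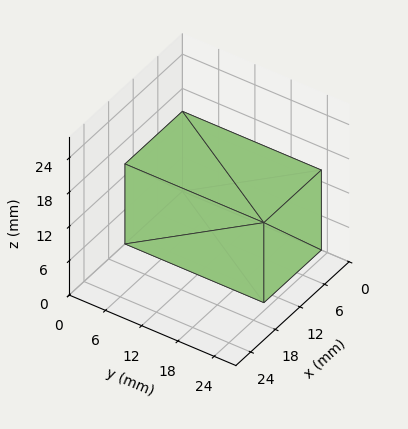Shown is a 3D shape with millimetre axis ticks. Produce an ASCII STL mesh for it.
Reading the render: the shape is a rectangular box, roughly 14 × 23 mm footprint and 14 mm tall (dimensions read to the nearest mm from the axis ticks). For the STL, each face is triangulated and given an outward normal.

solid part
  facet normal 0.0000 0.0000 -1.0000
    outer loop
      vertex 14.000 23.000 0.000
      vertex 14.000 0.000 0.000
      vertex 0.000 0.000 0.000
    endloop
  endfacet
  facet normal 0.0000 0.0000 -1.0000
    outer loop
      vertex 0.000 23.000 0.000
      vertex 14.000 23.000 0.000
      vertex 0.000 0.000 0.000
    endloop
  endfacet
  facet normal 0.0000 0.0000 1.0000
    outer loop
      vertex 0.000 0.000 14.000
      vertex 14.000 0.000 14.000
      vertex 14.000 23.000 14.000
    endloop
  endfacet
  facet normal 0.0000 0.0000 1.0000
    outer loop
      vertex 0.000 0.000 14.000
      vertex 14.000 23.000 14.000
      vertex 0.000 23.000 14.000
    endloop
  endfacet
  facet normal 0.0000 -1.0000 0.0000
    outer loop
      vertex 0.000 0.000 0.000
      vertex 14.000 0.000 0.000
      vertex 14.000 0.000 14.000
    endloop
  endfacet
  facet normal 0.0000 -1.0000 0.0000
    outer loop
      vertex 0.000 0.000 0.000
      vertex 14.000 0.000 14.000
      vertex 0.000 0.000 14.000
    endloop
  endfacet
  facet normal 0.0000 1.0000 0.0000
    outer loop
      vertex 14.000 23.000 14.000
      vertex 14.000 23.000 0.000
      vertex 0.000 23.000 0.000
    endloop
  endfacet
  facet normal 0.0000 1.0000 0.0000
    outer loop
      vertex 0.000 23.000 14.000
      vertex 14.000 23.000 14.000
      vertex 0.000 23.000 0.000
    endloop
  endfacet
  facet normal -1.0000 0.0000 0.0000
    outer loop
      vertex 0.000 23.000 14.000
      vertex 0.000 23.000 0.000
      vertex 0.000 0.000 0.000
    endloop
  endfacet
  facet normal -1.0000 0.0000 0.0000
    outer loop
      vertex 0.000 0.000 14.000
      vertex 0.000 23.000 14.000
      vertex 0.000 0.000 0.000
    endloop
  endfacet
  facet normal 1.0000 0.0000 0.0000
    outer loop
      vertex 14.000 0.000 0.000
      vertex 14.000 23.000 0.000
      vertex 14.000 23.000 14.000
    endloop
  endfacet
  facet normal 1.0000 0.0000 0.0000
    outer loop
      vertex 14.000 0.000 0.000
      vertex 14.000 23.000 14.000
      vertex 14.000 0.000 14.000
    endloop
  endfacet
endsolid part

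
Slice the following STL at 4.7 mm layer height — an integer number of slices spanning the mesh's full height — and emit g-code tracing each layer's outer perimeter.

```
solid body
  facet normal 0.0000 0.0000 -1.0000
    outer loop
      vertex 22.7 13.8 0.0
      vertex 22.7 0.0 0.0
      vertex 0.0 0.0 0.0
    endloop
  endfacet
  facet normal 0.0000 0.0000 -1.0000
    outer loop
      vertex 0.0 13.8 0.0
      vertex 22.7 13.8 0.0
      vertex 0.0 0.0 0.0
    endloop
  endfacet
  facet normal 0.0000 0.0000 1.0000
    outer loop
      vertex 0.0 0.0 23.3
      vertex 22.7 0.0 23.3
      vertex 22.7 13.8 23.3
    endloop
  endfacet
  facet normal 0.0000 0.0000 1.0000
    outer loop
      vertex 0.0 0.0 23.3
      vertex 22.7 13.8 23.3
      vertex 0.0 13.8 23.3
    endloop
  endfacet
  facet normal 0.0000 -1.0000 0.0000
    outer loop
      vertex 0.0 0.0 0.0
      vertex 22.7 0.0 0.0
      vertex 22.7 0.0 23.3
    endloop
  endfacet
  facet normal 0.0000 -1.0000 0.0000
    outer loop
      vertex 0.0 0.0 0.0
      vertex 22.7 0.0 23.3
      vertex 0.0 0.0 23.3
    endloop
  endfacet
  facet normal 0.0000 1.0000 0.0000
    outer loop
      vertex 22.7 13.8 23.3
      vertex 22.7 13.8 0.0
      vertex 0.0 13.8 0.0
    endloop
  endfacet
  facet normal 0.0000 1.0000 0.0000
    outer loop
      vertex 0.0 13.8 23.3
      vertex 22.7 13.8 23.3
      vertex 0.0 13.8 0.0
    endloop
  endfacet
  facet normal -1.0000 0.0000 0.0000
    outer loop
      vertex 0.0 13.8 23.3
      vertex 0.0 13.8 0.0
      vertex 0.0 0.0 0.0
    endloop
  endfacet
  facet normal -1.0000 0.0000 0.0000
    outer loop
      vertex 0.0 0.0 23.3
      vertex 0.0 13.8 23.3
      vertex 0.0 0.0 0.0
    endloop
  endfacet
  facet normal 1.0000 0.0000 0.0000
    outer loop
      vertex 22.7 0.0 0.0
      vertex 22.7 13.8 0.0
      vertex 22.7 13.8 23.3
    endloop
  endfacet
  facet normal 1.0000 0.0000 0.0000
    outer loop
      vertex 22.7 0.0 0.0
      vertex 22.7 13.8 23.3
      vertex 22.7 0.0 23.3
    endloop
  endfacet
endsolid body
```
; perimeter-only toolpath
G21 ; units = mm
G90 ; absolute positioning
G28 ; home
; layer 1
G0 Z4.7
G0 X0.0 Y0.0
G1 X22.7 Y0.0
G1 X22.7 Y13.8
G1 X0.0 Y13.8
G1 X0.0 Y0.0
; layer 2
G0 Z9.3
G0 X0.0 Y0.0
G1 X22.7 Y0.0
G1 X22.7 Y13.8
G1 X0.0 Y13.8
G1 X0.0 Y0.0
; layer 3
G0 Z14.0
G0 X0.0 Y0.0
G1 X22.7 Y0.0
G1 X22.7 Y13.8
G1 X0.0 Y13.8
G1 X0.0 Y0.0
; layer 4
G0 Z18.6
G0 X0.0 Y0.0
G1 X22.7 Y0.0
G1 X22.7 Y13.8
G1 X0.0 Y13.8
G1 X0.0 Y0.0
; layer 5
G0 Z23.3
G0 X0.0 Y0.0
G1 X22.7 Y0.0
G1 X22.7 Y13.8
G1 X0.0 Y13.8
G1 X0.0 Y0.0
M2 ; end

The solid is a rectangular box, roughly 22.7 × 13.8 mm footprint and 23.3 mm tall. Slicing at Δz = 4.7 mm — 5 equal slices spanning the solid's height, so layer i sits at z = i·h/5 — gives 5 non-empty perimeters. Each is a 4-segment closed polygon; G0 lifts to the layer z and rapids to the start vertex, then G1 traces the edges.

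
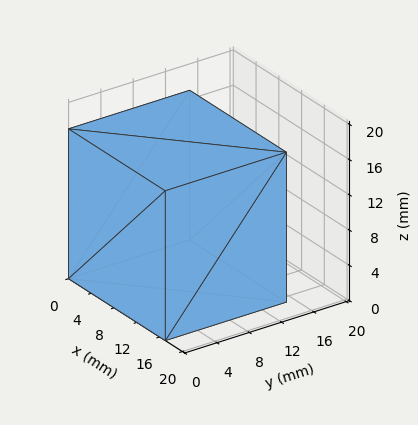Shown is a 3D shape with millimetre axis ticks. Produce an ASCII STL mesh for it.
Reading the render: the shape is a rectangular box, roughly 17 × 15 mm footprint and 17 mm tall (dimensions read to the nearest mm from the axis ticks). For the STL, each face is triangulated and given an outward normal.

solid part
  facet normal 0.0000 0.0000 -1.0000
    outer loop
      vertex 17.0 15.0 0.0
      vertex 17.0 0.0 0.0
      vertex 0.0 0.0 0.0
    endloop
  endfacet
  facet normal 0.0000 0.0000 -1.0000
    outer loop
      vertex 0.0 15.0 0.0
      vertex 17.0 15.0 0.0
      vertex 0.0 0.0 0.0
    endloop
  endfacet
  facet normal 0.0000 0.0000 1.0000
    outer loop
      vertex 0.0 0.0 17.0
      vertex 17.0 0.0 17.0
      vertex 17.0 15.0 17.0
    endloop
  endfacet
  facet normal 0.0000 0.0000 1.0000
    outer loop
      vertex 0.0 0.0 17.0
      vertex 17.0 15.0 17.0
      vertex 0.0 15.0 17.0
    endloop
  endfacet
  facet normal 0.0000 -1.0000 0.0000
    outer loop
      vertex 0.0 0.0 0.0
      vertex 17.0 0.0 0.0
      vertex 17.0 0.0 17.0
    endloop
  endfacet
  facet normal 0.0000 -1.0000 0.0000
    outer loop
      vertex 0.0 0.0 0.0
      vertex 17.0 0.0 17.0
      vertex 0.0 0.0 17.0
    endloop
  endfacet
  facet normal 0.0000 1.0000 0.0000
    outer loop
      vertex 17.0 15.0 17.0
      vertex 17.0 15.0 0.0
      vertex 0.0 15.0 0.0
    endloop
  endfacet
  facet normal 0.0000 1.0000 0.0000
    outer loop
      vertex 0.0 15.0 17.0
      vertex 17.0 15.0 17.0
      vertex 0.0 15.0 0.0
    endloop
  endfacet
  facet normal -1.0000 0.0000 0.0000
    outer loop
      vertex 0.0 15.0 17.0
      vertex 0.0 15.0 0.0
      vertex 0.0 0.0 0.0
    endloop
  endfacet
  facet normal -1.0000 0.0000 0.0000
    outer loop
      vertex 0.0 0.0 17.0
      vertex 0.0 15.0 17.0
      vertex 0.0 0.0 0.0
    endloop
  endfacet
  facet normal 1.0000 0.0000 0.0000
    outer loop
      vertex 17.0 0.0 0.0
      vertex 17.0 15.0 0.0
      vertex 17.0 15.0 17.0
    endloop
  endfacet
  facet normal 1.0000 0.0000 0.0000
    outer loop
      vertex 17.0 0.0 0.0
      vertex 17.0 15.0 17.0
      vertex 17.0 0.0 17.0
    endloop
  endfacet
endsolid part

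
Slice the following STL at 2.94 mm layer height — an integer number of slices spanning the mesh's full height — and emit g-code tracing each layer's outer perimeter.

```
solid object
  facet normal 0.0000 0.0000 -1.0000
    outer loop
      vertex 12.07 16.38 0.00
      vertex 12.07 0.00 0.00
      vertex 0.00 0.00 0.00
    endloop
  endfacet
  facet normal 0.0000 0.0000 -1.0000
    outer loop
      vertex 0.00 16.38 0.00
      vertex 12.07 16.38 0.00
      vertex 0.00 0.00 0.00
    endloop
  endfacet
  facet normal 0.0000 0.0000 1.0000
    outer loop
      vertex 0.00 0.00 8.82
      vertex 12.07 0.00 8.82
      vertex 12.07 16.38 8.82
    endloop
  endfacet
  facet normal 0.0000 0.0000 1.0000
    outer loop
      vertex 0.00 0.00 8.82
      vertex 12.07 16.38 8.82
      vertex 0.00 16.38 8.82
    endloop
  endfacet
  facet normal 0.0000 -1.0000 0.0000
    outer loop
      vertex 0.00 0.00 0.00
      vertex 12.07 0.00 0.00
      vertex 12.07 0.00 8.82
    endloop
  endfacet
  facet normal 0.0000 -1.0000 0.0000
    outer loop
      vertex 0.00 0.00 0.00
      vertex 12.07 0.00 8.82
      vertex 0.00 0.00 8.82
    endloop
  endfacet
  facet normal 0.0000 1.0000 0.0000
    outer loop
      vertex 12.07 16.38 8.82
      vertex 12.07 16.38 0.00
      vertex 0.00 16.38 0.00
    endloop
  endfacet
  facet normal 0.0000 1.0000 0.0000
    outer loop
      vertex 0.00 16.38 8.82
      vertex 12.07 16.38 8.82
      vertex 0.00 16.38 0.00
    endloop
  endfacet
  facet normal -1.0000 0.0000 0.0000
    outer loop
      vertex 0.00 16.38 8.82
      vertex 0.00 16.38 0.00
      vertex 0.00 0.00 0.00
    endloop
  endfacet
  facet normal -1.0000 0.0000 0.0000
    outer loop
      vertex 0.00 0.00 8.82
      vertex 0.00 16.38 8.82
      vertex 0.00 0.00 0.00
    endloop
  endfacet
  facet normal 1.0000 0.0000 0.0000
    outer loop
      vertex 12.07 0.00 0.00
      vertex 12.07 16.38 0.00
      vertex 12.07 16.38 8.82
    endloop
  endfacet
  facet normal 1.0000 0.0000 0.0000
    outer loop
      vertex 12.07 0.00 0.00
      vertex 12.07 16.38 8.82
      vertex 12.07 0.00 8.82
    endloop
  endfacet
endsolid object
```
; perimeter-only toolpath
G21 ; units = mm
G90 ; absolute positioning
G28 ; home
; layer 1
G0 Z2.94
G0 X0.00 Y0.00
G1 X12.07 Y0.00
G1 X12.07 Y16.38
G1 X0.00 Y16.38
G1 X0.00 Y0.00
; layer 2
G0 Z5.88
G0 X0.00 Y0.00
G1 X12.07 Y0.00
G1 X12.07 Y16.38
G1 X0.00 Y16.38
G1 X0.00 Y0.00
; layer 3
G0 Z8.82
G0 X0.00 Y0.00
G1 X12.07 Y0.00
G1 X12.07 Y16.38
G1 X0.00 Y16.38
G1 X0.00 Y0.00
M2 ; end

The solid is a rectangular box, roughly 12.1 × 16.4 mm footprint and 8.82 mm tall. Slicing at Δz = 2.94 mm — 3 equal slices spanning the solid's height, so layer i sits at z = i·h/3 — gives 3 non-empty perimeters. Each is a 4-segment closed polygon; G0 lifts to the layer z and rapids to the start vertex, then G1 traces the edges.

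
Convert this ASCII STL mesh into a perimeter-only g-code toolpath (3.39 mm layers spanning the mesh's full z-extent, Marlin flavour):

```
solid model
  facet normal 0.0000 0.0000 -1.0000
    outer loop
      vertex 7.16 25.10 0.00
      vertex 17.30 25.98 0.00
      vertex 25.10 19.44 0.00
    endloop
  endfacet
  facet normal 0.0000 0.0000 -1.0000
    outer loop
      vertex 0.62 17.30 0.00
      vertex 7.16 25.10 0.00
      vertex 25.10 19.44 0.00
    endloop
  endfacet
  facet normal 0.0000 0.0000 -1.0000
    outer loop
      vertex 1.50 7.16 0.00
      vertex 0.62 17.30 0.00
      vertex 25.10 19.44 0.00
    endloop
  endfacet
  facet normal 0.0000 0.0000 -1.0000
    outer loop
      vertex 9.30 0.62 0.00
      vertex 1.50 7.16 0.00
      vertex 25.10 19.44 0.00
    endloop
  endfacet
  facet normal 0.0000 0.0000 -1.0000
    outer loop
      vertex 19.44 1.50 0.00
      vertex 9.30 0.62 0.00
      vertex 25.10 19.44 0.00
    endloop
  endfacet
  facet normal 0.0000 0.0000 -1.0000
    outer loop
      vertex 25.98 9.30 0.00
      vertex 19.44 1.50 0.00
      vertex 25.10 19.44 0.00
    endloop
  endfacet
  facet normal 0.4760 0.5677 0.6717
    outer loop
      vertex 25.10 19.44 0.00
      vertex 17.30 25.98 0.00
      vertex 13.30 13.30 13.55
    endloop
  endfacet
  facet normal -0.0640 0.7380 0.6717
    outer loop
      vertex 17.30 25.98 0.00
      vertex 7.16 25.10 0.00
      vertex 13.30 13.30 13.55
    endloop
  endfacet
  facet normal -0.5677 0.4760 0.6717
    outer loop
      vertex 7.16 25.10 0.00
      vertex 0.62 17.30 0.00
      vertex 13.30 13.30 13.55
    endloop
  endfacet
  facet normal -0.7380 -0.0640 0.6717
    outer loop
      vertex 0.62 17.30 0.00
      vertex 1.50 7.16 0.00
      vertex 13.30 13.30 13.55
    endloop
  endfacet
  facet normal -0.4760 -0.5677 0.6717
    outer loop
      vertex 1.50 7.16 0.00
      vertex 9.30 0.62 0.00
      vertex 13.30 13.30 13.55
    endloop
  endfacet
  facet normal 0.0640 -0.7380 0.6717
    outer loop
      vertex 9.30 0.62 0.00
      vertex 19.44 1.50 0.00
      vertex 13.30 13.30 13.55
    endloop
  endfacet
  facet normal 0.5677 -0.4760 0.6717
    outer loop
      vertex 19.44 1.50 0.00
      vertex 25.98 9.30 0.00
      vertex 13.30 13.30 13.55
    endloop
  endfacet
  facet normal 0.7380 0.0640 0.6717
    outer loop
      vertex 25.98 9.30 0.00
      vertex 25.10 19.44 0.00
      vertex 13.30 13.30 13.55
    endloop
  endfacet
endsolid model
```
; perimeter-only toolpath
G21 ; units = mm
G90 ; absolute positioning
G28 ; home
; layer 1
G0 Z3.39
G0 X22.15 Y17.91
G1 X16.30 Y22.81
G1 X8.70 Y22.15
G1 X3.79 Y16.30
G1 X4.45 Y8.70
G1 X10.30 Y3.79
G1 X17.91 Y4.45
G1 X22.81 Y10.30
G1 X22.15 Y17.91
; layer 2
G0 Z6.78
G0 X19.20 Y16.37
G1 X15.30 Y19.64
G1 X10.23 Y19.20
G1 X6.96 Y15.30
G1 X7.40 Y10.23
G1 X11.30 Y6.96
G1 X16.37 Y7.40
G1 X19.64 Y11.30
G1 X19.20 Y16.37
; layer 3
G0 Z10.16
G0 X16.25 Y14.84
G1 X14.30 Y16.47
G1 X11.77 Y16.25
G1 X10.13 Y14.30
G1 X10.35 Y11.77
G1 X12.30 Y10.13
G1 X14.84 Y10.35
G1 X16.47 Y12.30
G1 X16.25 Y14.84
M2 ; end

The solid is a regular 8-sided pyramid, base circumscribed radius ≈ 13.3 mm, apex at z ≈ 13.6 mm. Slicing at Δz = 3.39 mm — 4 equal slices spanning the solid's height, so layer i sits at z = i·h/4 — gives 3 non-empty perimeters. Each is a 8-segment closed polygon; G0 lifts to the layer z and rapids to the start vertex, then G1 traces the edges. The cross-section shrinks linearly with z (the slice at the apex is degenerate and omitted).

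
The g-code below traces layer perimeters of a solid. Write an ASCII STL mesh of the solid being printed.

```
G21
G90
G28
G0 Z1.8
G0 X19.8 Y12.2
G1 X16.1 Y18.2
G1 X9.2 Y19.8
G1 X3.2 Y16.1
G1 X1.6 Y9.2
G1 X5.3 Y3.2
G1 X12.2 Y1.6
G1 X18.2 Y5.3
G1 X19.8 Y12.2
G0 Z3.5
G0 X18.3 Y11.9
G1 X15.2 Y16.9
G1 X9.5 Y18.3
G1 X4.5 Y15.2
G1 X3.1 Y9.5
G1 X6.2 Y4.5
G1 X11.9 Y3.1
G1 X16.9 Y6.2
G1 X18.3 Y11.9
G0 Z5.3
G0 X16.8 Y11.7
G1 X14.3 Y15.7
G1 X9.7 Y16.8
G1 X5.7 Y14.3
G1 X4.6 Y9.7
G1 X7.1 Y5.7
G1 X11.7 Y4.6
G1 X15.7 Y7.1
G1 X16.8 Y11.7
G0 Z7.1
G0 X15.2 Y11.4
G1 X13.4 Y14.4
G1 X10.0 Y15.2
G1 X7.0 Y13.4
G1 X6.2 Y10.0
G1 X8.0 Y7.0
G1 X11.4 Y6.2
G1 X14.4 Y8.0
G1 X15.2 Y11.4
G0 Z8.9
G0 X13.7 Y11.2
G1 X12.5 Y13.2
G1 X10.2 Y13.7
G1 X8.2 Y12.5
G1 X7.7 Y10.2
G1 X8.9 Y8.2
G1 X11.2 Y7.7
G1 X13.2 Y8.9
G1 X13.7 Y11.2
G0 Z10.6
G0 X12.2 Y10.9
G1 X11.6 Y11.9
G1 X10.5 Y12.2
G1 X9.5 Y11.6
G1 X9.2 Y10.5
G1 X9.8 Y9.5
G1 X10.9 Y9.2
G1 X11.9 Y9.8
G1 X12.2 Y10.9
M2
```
solid part
  facet normal 0.0000 0.0000 -1.0000
    outer loop
      vertex 9.0 21.3 0.0
      vertex 17.0 19.4 0.0
      vertex 21.3 12.4 0.0
    endloop
  endfacet
  facet normal 0.0000 0.0000 -1.0000
    outer loop
      vertex 2.0 17.0 0.0
      vertex 9.0 21.3 0.0
      vertex 21.3 12.4 0.0
    endloop
  endfacet
  facet normal 0.0000 0.0000 -1.0000
    outer loop
      vertex 0.1 9.0 0.0
      vertex 2.0 17.0 0.0
      vertex 21.3 12.4 0.0
    endloop
  endfacet
  facet normal 0.0000 0.0000 -1.0000
    outer loop
      vertex 4.4 2.0 0.0
      vertex 0.1 9.0 0.0
      vertex 21.3 12.4 0.0
    endloop
  endfacet
  facet normal 0.0000 0.0000 -1.0000
    outer loop
      vertex 12.4 0.1 0.0
      vertex 4.4 2.0 0.0
      vertex 21.3 12.4 0.0
    endloop
  endfacet
  facet normal 0.0000 0.0000 -1.0000
    outer loop
      vertex 19.4 4.4 0.0
      vertex 12.4 0.1 0.0
      vertex 21.3 12.4 0.0
    endloop
  endfacet
  facet normal 0.6653 0.4087 0.6248
    outer loop
      vertex 21.3 12.4 0.0
      vertex 17.0 19.4 0.0
      vertex 10.7 10.7 12.4
    endloop
  endfacet
  facet normal 0.1804 0.7597 0.6247
    outer loop
      vertex 17.0 19.4 0.0
      vertex 9.0 21.3 0.0
      vertex 10.7 10.7 12.4
    endloop
  endfacet
  facet normal -0.4087 0.6653 0.6248
    outer loop
      vertex 9.0 21.3 0.0
      vertex 2.0 17.0 0.0
      vertex 10.7 10.7 12.4
    endloop
  endfacet
  facet normal -0.7597 0.1804 0.6247
    outer loop
      vertex 2.0 17.0 0.0
      vertex 0.1 9.0 0.0
      vertex 10.7 10.7 12.4
    endloop
  endfacet
  facet normal -0.6653 -0.4087 0.6248
    outer loop
      vertex 0.1 9.0 0.0
      vertex 4.4 2.0 0.0
      vertex 10.7 10.7 12.4
    endloop
  endfacet
  facet normal -0.1804 -0.7597 0.6247
    outer loop
      vertex 4.4 2.0 0.0
      vertex 12.4 0.1 0.0
      vertex 10.7 10.7 12.4
    endloop
  endfacet
  facet normal 0.4087 -0.6653 0.6248
    outer loop
      vertex 12.4 0.1 0.0
      vertex 19.4 4.4 0.0
      vertex 10.7 10.7 12.4
    endloop
  endfacet
  facet normal 0.7597 -0.1804 0.6247
    outer loop
      vertex 19.4 4.4 0.0
      vertex 21.3 12.4 0.0
      vertex 10.7 10.7 12.4
    endloop
  endfacet
endsolid part

The G0 Z moves step by Δz≈1.8 mm. The G1 loops shrink linearly with z, so the solid tapers from its base footprint up to z≈12.4. Closing with a flat bottom cap and the tapered top and triangulating gives 14 facets — a regular 8-sided pyramid, base circumscribed radius ≈ 10.7 mm, apex at z ≈ 12.4 mm.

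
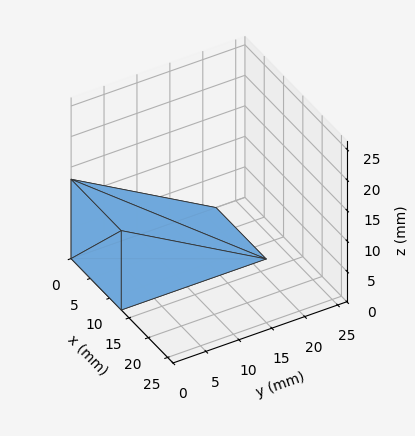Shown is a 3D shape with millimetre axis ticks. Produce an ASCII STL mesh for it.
Reading the render: the shape is a wedge (ramp): 13 × 22 mm base, rising to 13 mm along the y=0 edge and sloping linearly to z=0 at y=22 (dimensions read to the nearest mm from the axis ticks). For the STL, each face is triangulated and given an outward normal.

solid part
  facet normal 0.0000 0.0000 -1.0000
    outer loop
      vertex 13.0 22.0 0.0
      vertex 13.0 0.0 0.0
      vertex 0.0 0.0 0.0
    endloop
  endfacet
  facet normal 0.0000 0.0000 -1.0000
    outer loop
      vertex 0.0 22.0 0.0
      vertex 13.0 22.0 0.0
      vertex 0.0 0.0 0.0
    endloop
  endfacet
  facet normal 0.0000 -1.0000 0.0000
    outer loop
      vertex 0.0 0.0 0.0
      vertex 13.0 0.0 0.0
      vertex 13.0 0.0 13.0
    endloop
  endfacet
  facet normal 0.0000 -1.0000 0.0000
    outer loop
      vertex 0.0 0.0 0.0
      vertex 13.0 0.0 13.0
      vertex 0.0 0.0 13.0
    endloop
  endfacet
  facet normal 0.0000 0.5087 0.8609
    outer loop
      vertex 0.0 0.0 13.0
      vertex 13.0 0.0 13.0
      vertex 13.0 22.0 0.0
    endloop
  endfacet
  facet normal 0.0000 0.5087 0.8609
    outer loop
      vertex 0.0 0.0 13.0
      vertex 13.0 22.0 0.0
      vertex 0.0 22.0 0.0
    endloop
  endfacet
  facet normal -1.0000 0.0000 0.0000
    outer loop
      vertex 0.0 0.0 13.0
      vertex 0.0 22.0 0.0
      vertex 0.0 0.0 0.0
    endloop
  endfacet
  facet normal 1.0000 0.0000 0.0000
    outer loop
      vertex 13.0 0.0 0.0
      vertex 13.0 22.0 0.0
      vertex 13.0 0.0 13.0
    endloop
  endfacet
endsolid part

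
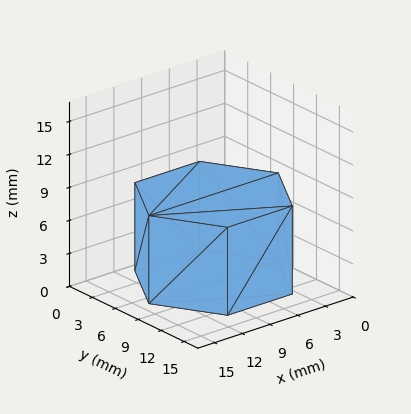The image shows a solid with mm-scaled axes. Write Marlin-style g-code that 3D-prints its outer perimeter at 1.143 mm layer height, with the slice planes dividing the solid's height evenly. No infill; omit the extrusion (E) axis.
Reading the render: the shape is a regular 6-sided prism (a cylinder approximated with 6 flat sides), circumscribed radius ≈ 7 mm, height ≈ 8 mm (dimensions read to the nearest mm from the axis ticks). For the g-code, the solid's height is divided into equal slices at the stated Δz and each level perimeter traced with G1 moves after a G0 lift.

; perimeter-only toolpath
G21 ; units = mm
G90 ; absolute positioning
G28 ; home
; layer 1
G0 Z1.143
G0 X14.000 Y7.000
G1 X10.500 Y13.062
G1 X3.500 Y13.062
G1 X0.000 Y7.000
G1 X3.500 Y0.938
G1 X10.500 Y0.938
G1 X14.000 Y7.000
; layer 2
G0 Z2.286
G0 X14.000 Y7.000
G1 X10.500 Y13.062
G1 X3.500 Y13.062
G1 X0.000 Y7.000
G1 X3.500 Y0.938
G1 X10.500 Y0.938
G1 X14.000 Y7.000
; layer 3
G0 Z3.429
G0 X14.000 Y7.000
G1 X10.500 Y13.062
G1 X3.500 Y13.062
G1 X0.000 Y7.000
G1 X3.500 Y0.938
G1 X10.500 Y0.938
G1 X14.000 Y7.000
; layer 4
G0 Z4.571
G0 X14.000 Y7.000
G1 X10.500 Y13.062
G1 X3.500 Y13.062
G1 X0.000 Y7.000
G1 X3.500 Y0.938
G1 X10.500 Y0.938
G1 X14.000 Y7.000
; layer 5
G0 Z5.714
G0 X14.000 Y7.000
G1 X10.500 Y13.062
G1 X3.500 Y13.062
G1 X0.000 Y7.000
G1 X3.500 Y0.938
G1 X10.500 Y0.938
G1 X14.000 Y7.000
; layer 6
G0 Z6.857
G0 X14.000 Y7.000
G1 X10.500 Y13.062
G1 X3.500 Y13.062
G1 X0.000 Y7.000
G1 X3.500 Y0.938
G1 X10.500 Y0.938
G1 X14.000 Y7.000
; layer 7
G0 Z8.000
G0 X14.000 Y7.000
G1 X10.500 Y13.062
G1 X3.500 Y13.062
G1 X0.000 Y7.000
G1 X3.500 Y0.938
G1 X10.500 Y0.938
G1 X14.000 Y7.000
M2 ; end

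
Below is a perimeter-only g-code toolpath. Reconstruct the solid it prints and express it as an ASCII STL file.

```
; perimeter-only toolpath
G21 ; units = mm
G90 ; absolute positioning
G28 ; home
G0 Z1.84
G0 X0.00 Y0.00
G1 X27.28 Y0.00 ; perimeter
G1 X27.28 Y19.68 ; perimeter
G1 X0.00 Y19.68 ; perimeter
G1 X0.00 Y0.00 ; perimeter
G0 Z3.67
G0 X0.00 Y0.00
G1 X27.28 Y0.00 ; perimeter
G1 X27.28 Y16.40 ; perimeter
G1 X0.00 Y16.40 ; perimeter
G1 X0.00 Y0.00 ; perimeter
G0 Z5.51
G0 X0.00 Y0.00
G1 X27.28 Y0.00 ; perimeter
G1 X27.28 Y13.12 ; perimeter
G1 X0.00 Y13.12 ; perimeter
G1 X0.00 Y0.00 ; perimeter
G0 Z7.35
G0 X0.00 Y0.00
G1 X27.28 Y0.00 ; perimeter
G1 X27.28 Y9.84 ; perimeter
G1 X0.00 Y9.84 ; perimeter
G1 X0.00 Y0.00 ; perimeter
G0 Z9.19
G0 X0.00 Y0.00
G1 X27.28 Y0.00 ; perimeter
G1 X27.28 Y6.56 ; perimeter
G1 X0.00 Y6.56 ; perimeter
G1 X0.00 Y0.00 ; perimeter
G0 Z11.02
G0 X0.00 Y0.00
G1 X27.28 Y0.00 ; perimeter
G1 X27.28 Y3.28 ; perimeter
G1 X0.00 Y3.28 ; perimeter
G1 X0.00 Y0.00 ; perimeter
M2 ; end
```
solid part
  facet normal 0.0000 0.0000 -1.0000
    outer loop
      vertex 27.28 22.96 0.00
      vertex 27.28 0.00 0.00
      vertex 0.00 0.00 0.00
    endloop
  endfacet
  facet normal 0.0000 0.0000 -1.0000
    outer loop
      vertex 0.00 22.96 0.00
      vertex 27.28 22.96 0.00
      vertex 0.00 0.00 0.00
    endloop
  endfacet
  facet normal 0.0000 -1.0000 0.0000
    outer loop
      vertex 0.00 0.00 0.00
      vertex 27.28 0.00 0.00
      vertex 27.28 0.00 12.86
    endloop
  endfacet
  facet normal 0.0000 -1.0000 0.0000
    outer loop
      vertex 0.00 0.00 0.00
      vertex 27.28 0.00 12.86
      vertex 0.00 0.00 12.86
    endloop
  endfacet
  facet normal 0.0000 0.4887 0.8725
    outer loop
      vertex 0.00 0.00 12.86
      vertex 27.28 0.00 12.86
      vertex 27.28 22.96 0.00
    endloop
  endfacet
  facet normal 0.0000 0.4887 0.8725
    outer loop
      vertex 0.00 0.00 12.86
      vertex 27.28 22.96 0.00
      vertex 0.00 22.96 0.00
    endloop
  endfacet
  facet normal -1.0000 0.0000 0.0000
    outer loop
      vertex 0.00 0.00 12.86
      vertex 0.00 22.96 0.00
      vertex 0.00 0.00 0.00
    endloop
  endfacet
  facet normal 1.0000 0.0000 0.0000
    outer loop
      vertex 27.28 0.00 0.00
      vertex 27.28 22.96 0.00
      vertex 27.28 0.00 12.86
    endloop
  endfacet
endsolid part

The G0 Z moves step by Δz≈1.84 mm. The G1 loops shrink linearly with z, so the solid tapers from its base footprint up to z≈12.9. Closing with a flat bottom cap and the tapered top and triangulating gives 8 facets — a wedge (ramp): 27.3 × 23 mm base, rising to 12.9 mm along the y=0 edge and sloping linearly to z=0 at y=23.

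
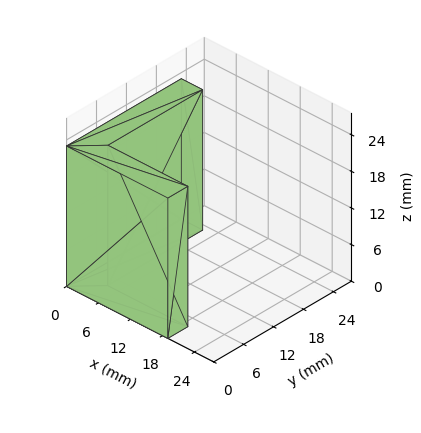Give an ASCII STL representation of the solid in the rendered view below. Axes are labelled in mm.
Reading the render: the shape is an L-shaped prism: outer 19 × 23 mm, arm thicknesses ≈ 4 mm (horizontal) and 4 mm (vertical), extruded 23 mm in z (dimensions read to the nearest mm from the axis ticks). For the STL, each face is triangulated and given an outward normal.

solid part
  facet normal 0.0000 0.0000 -1.0000
    outer loop
      vertex 19.00 4.00 0.00
      vertex 19.00 0.00 0.00
      vertex 0.00 0.00 0.00
    endloop
  endfacet
  facet normal 0.0000 0.0000 -1.0000
    outer loop
      vertex 4.00 4.00 0.00
      vertex 19.00 4.00 0.00
      vertex 0.00 0.00 0.00
    endloop
  endfacet
  facet normal 0.0000 0.0000 -1.0000
    outer loop
      vertex 4.00 23.00 0.00
      vertex 4.00 4.00 0.00
      vertex 0.00 0.00 0.00
    endloop
  endfacet
  facet normal 0.0000 0.0000 -1.0000
    outer loop
      vertex 0.00 23.00 0.00
      vertex 4.00 23.00 0.00
      vertex 0.00 0.00 0.00
    endloop
  endfacet
  facet normal 0.0000 0.0000 1.0000
    outer loop
      vertex 0.00 0.00 23.00
      vertex 19.00 0.00 23.00
      vertex 19.00 4.00 23.00
    endloop
  endfacet
  facet normal 0.0000 0.0000 1.0000
    outer loop
      vertex 0.00 0.00 23.00
      vertex 19.00 4.00 23.00
      vertex 4.00 4.00 23.00
    endloop
  endfacet
  facet normal 0.0000 0.0000 1.0000
    outer loop
      vertex 0.00 0.00 23.00
      vertex 4.00 4.00 23.00
      vertex 4.00 23.00 23.00
    endloop
  endfacet
  facet normal 0.0000 0.0000 1.0000
    outer loop
      vertex 0.00 0.00 23.00
      vertex 4.00 23.00 23.00
      vertex 0.00 23.00 23.00
    endloop
  endfacet
  facet normal 0.0000 -1.0000 0.0000
    outer loop
      vertex 0.00 0.00 0.00
      vertex 19.00 0.00 0.00
      vertex 19.00 0.00 23.00
    endloop
  endfacet
  facet normal 0.0000 -1.0000 0.0000
    outer loop
      vertex 0.00 0.00 0.00
      vertex 19.00 0.00 23.00
      vertex 0.00 0.00 23.00
    endloop
  endfacet
  facet normal 1.0000 0.0000 0.0000
    outer loop
      vertex 19.00 0.00 0.00
      vertex 19.00 4.00 0.00
      vertex 19.00 4.00 23.00
    endloop
  endfacet
  facet normal 1.0000 0.0000 0.0000
    outer loop
      vertex 19.00 0.00 0.00
      vertex 19.00 4.00 23.00
      vertex 19.00 0.00 23.00
    endloop
  endfacet
  facet normal 0.0000 1.0000 0.0000
    outer loop
      vertex 19.00 4.00 0.00
      vertex 4.00 4.00 0.00
      vertex 4.00 4.00 23.00
    endloop
  endfacet
  facet normal 0.0000 1.0000 0.0000
    outer loop
      vertex 19.00 4.00 0.00
      vertex 4.00 4.00 23.00
      vertex 19.00 4.00 23.00
    endloop
  endfacet
  facet normal 1.0000 0.0000 0.0000
    outer loop
      vertex 4.00 4.00 0.00
      vertex 4.00 23.00 0.00
      vertex 4.00 23.00 23.00
    endloop
  endfacet
  facet normal 1.0000 0.0000 0.0000
    outer loop
      vertex 4.00 4.00 0.00
      vertex 4.00 23.00 23.00
      vertex 4.00 4.00 23.00
    endloop
  endfacet
  facet normal 0.0000 1.0000 0.0000
    outer loop
      vertex 4.00 23.00 0.00
      vertex 0.00 23.00 0.00
      vertex 0.00 23.00 23.00
    endloop
  endfacet
  facet normal 0.0000 1.0000 0.0000
    outer loop
      vertex 4.00 23.00 0.00
      vertex 0.00 23.00 23.00
      vertex 4.00 23.00 23.00
    endloop
  endfacet
  facet normal -1.0000 0.0000 0.0000
    outer loop
      vertex 0.00 23.00 0.00
      vertex 0.00 0.00 0.00
      vertex 0.00 0.00 23.00
    endloop
  endfacet
  facet normal -1.0000 0.0000 0.0000
    outer loop
      vertex 0.00 23.00 0.00
      vertex 0.00 0.00 23.00
      vertex 0.00 23.00 23.00
    endloop
  endfacet
endsolid part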